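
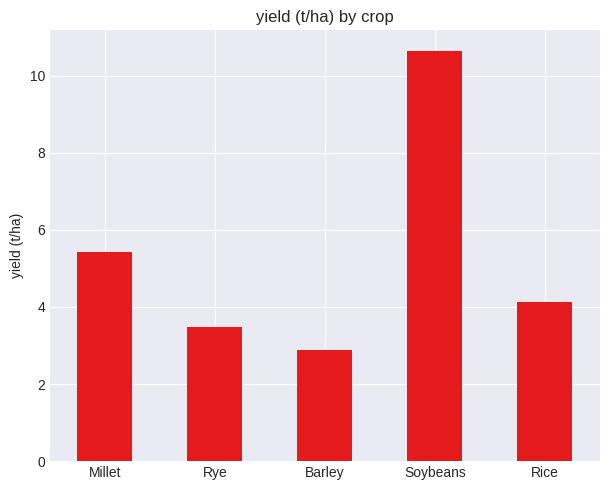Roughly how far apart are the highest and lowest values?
Max Soybeans ≈ 11, min Barley ≈ 3; range ≈ 8.

≈ 8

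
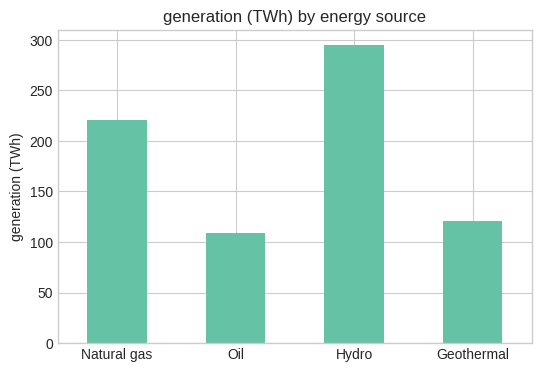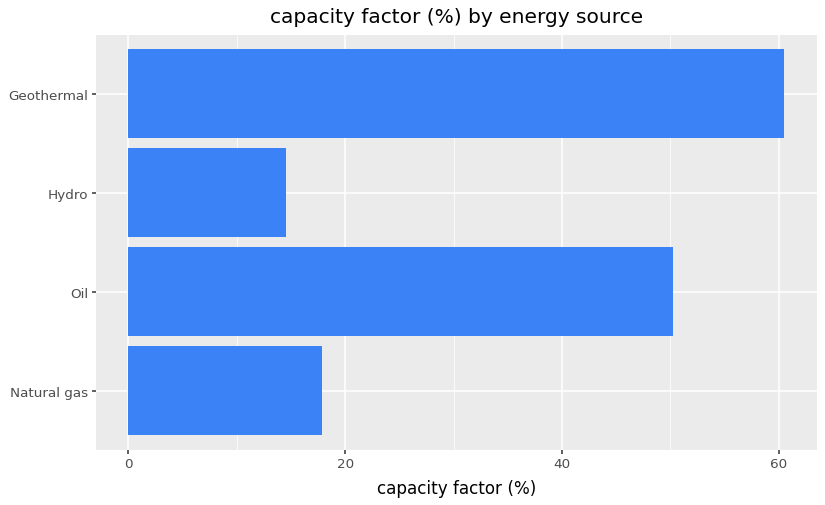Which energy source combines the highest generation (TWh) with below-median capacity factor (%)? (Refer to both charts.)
Hydro

Chart 2 median capacity factor (%) ≈ 30; below-median energy sources: Natural gas, Hydro. Among those, Hydro has the highest generation (TWh) (≈ 300).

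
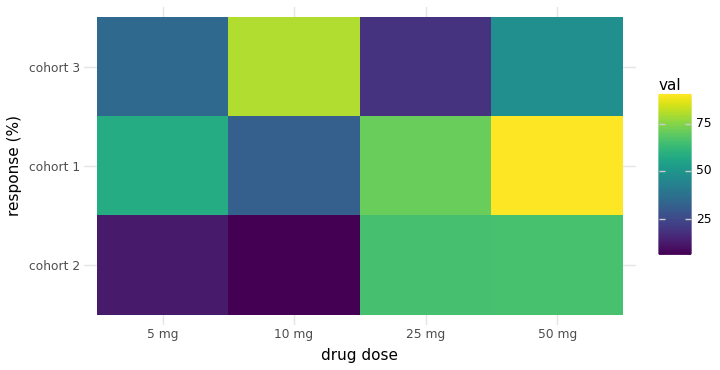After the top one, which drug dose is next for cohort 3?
50 mg

Top 3 for cohort 3: 10 mg ≈ 80, 50 mg ≈ 50, 5 mg ≈ 30.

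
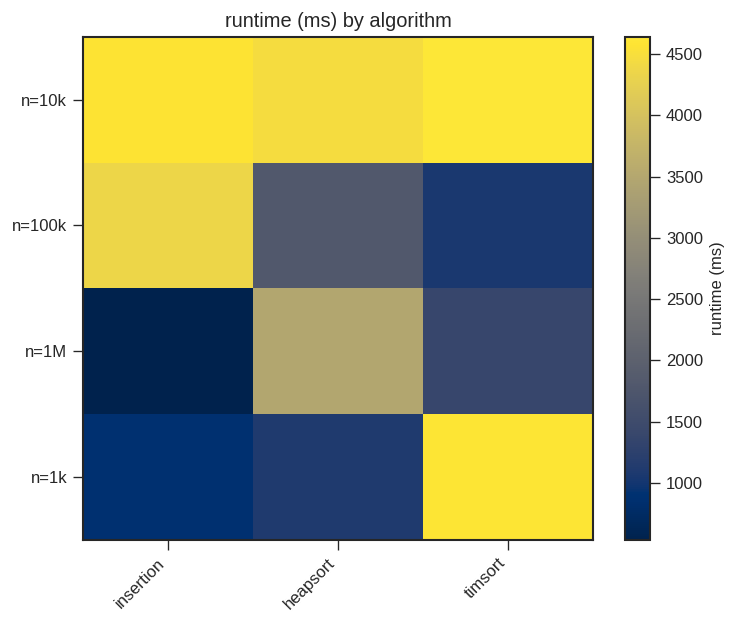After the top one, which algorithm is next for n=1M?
Top 3 for n=1M: heapsort ≈ 3500, timsort ≈ 1500, insertion ≈ 500.

timsort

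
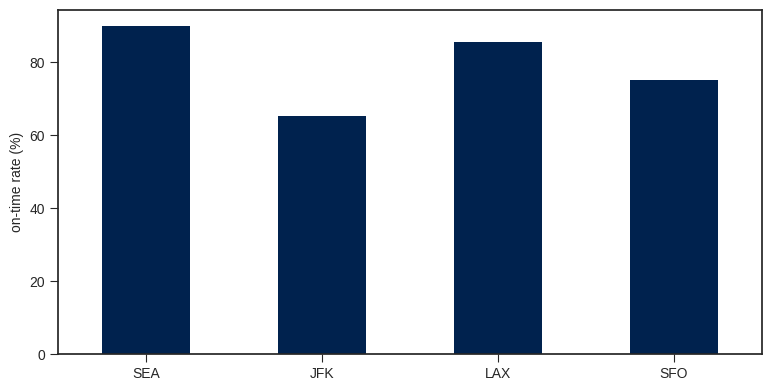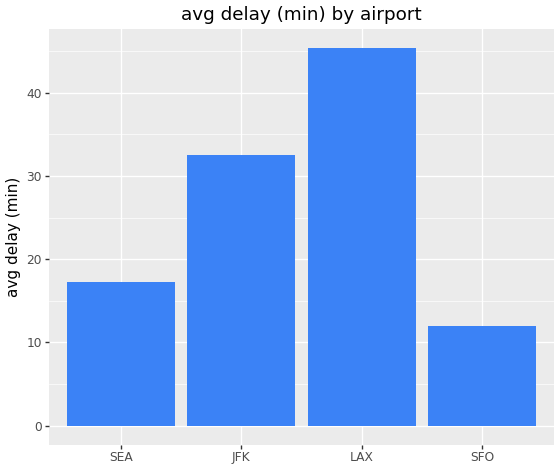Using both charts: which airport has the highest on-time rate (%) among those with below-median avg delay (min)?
SEA

Chart 2 median avg delay (min) ≈ 25; below-median airports: SEA, SFO. Among those, SEA has the highest on-time rate (%) (≈ 90).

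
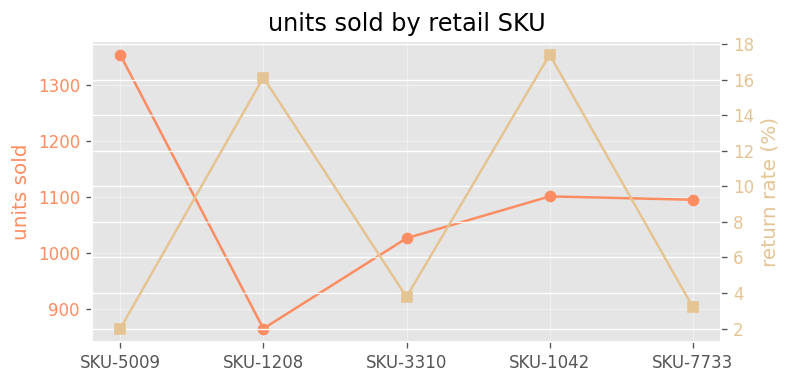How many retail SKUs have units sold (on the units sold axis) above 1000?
Above 1000: SKU-5009, SKU-3310, SKU-1042, SKU-7733.

4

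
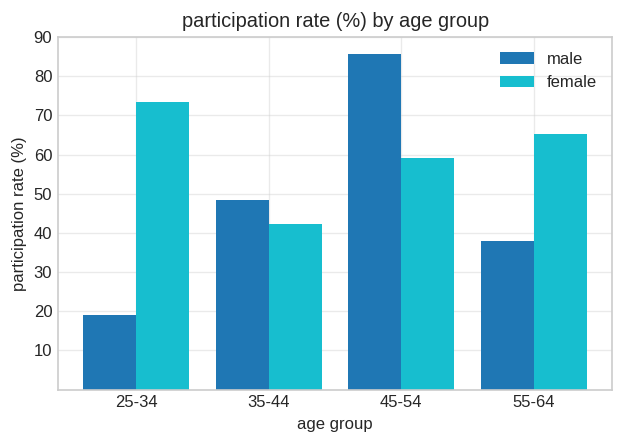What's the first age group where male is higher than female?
25-34: male ≈ 20 vs female ≈ 70 (not yet); 35-44: male ≈ 50 vs female ≈ 40 (first crossover).

35-44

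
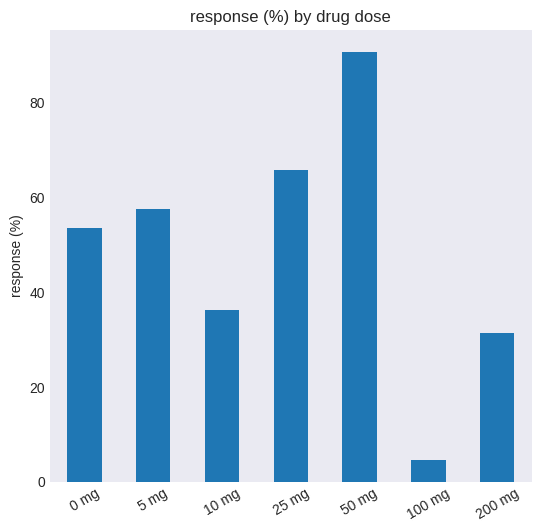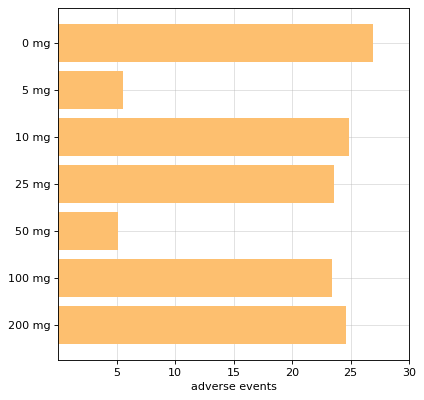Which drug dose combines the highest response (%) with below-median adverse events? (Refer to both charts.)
Chart 2 median adverse events ≈ 25; below-median drug doses: 5 mg, 50 mg, 100 mg. Among those, 50 mg has the highest response (%) (≈ 90).

50 mg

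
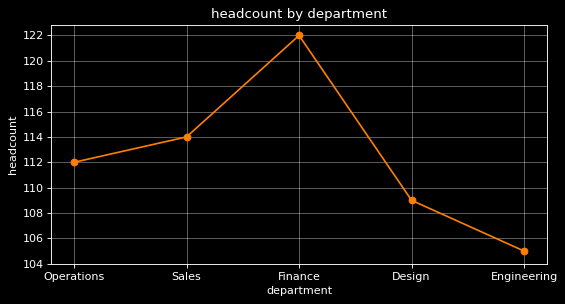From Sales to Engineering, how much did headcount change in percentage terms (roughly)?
Sales ≈ 114, Engineering ≈ 104; (104 − 114) / 114 ≈ -8.8%.

≈ -8.8%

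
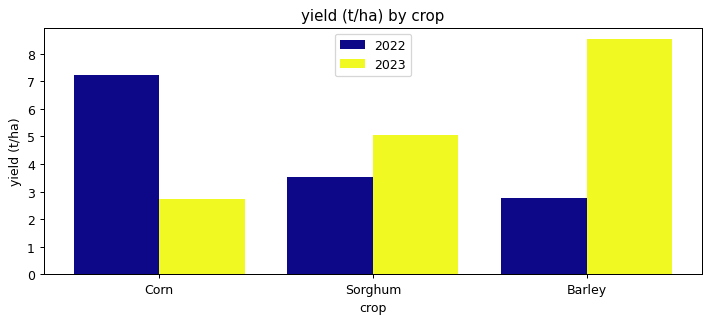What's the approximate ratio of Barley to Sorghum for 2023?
≈ 1.8×

Barley ≈ 9, Sorghum ≈ 5; 9/5 ≈ 1.8.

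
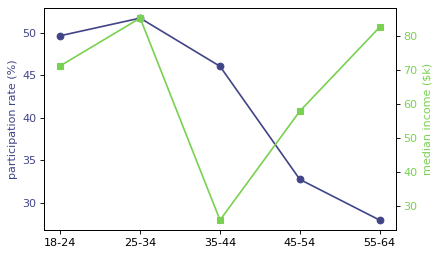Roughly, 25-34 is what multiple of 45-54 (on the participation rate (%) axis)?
≈ 1.62×

25-34 ≈ 52, 45-54 ≈ 32; 52/32 ≈ 1.62.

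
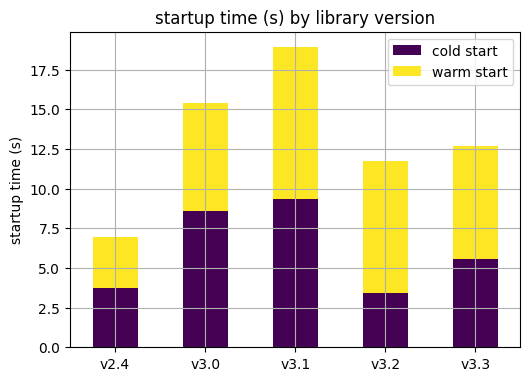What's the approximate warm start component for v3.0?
≈ 8

warm start top ≈ 16, bottom ≈ 8; segment ≈ 8.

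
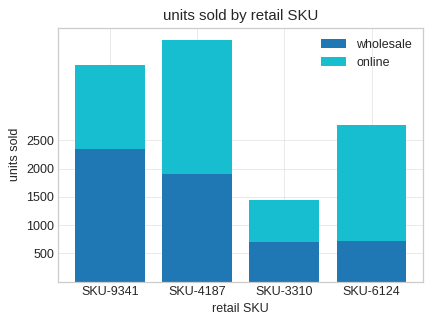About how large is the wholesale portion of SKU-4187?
≈ 2000

wholesale top ≈ 2000, bottom ≈ 0; segment ≈ 2000.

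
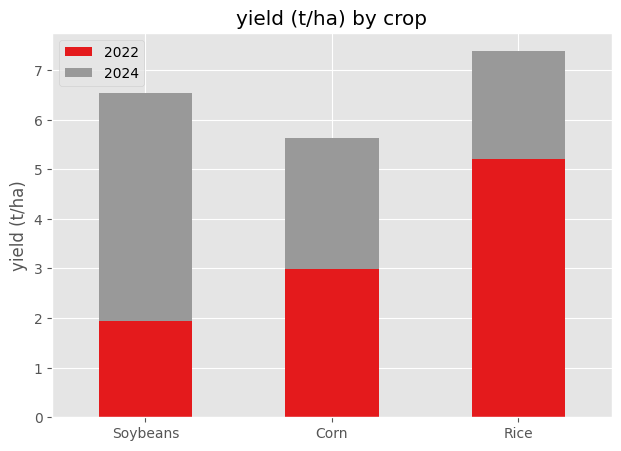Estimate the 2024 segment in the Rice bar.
≈ 2

2024 top ≈ 7, bottom ≈ 5; segment ≈ 2.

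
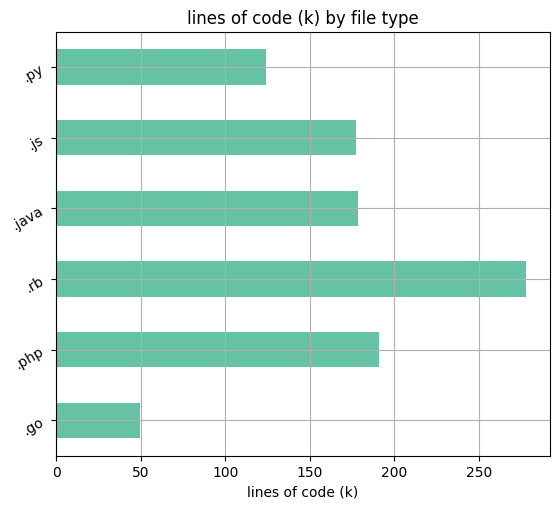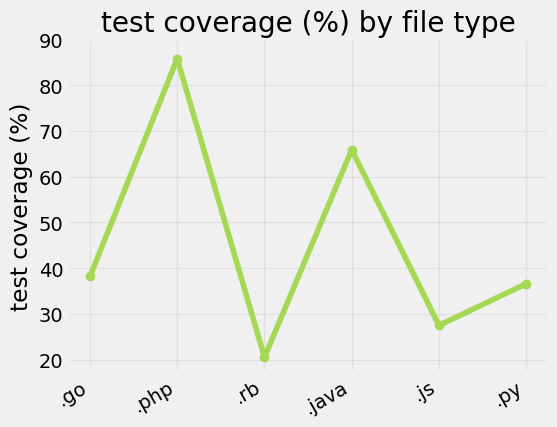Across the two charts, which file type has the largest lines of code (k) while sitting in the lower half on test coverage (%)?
.rb

Chart 2 median test coverage (%) ≈ 40; below-median file types: .rb, .js, .py. Among those, .rb has the highest lines of code (k) (≈ 300).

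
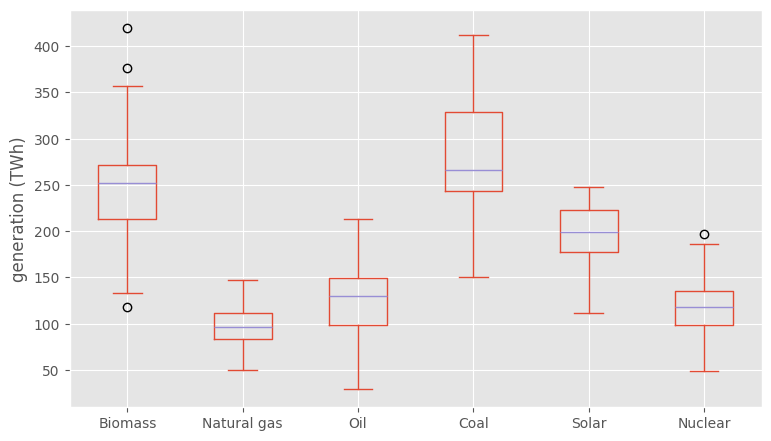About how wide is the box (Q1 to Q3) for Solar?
≈ 40

Q3 ≈ 220, Q1 ≈ 180; IQR ≈ 40.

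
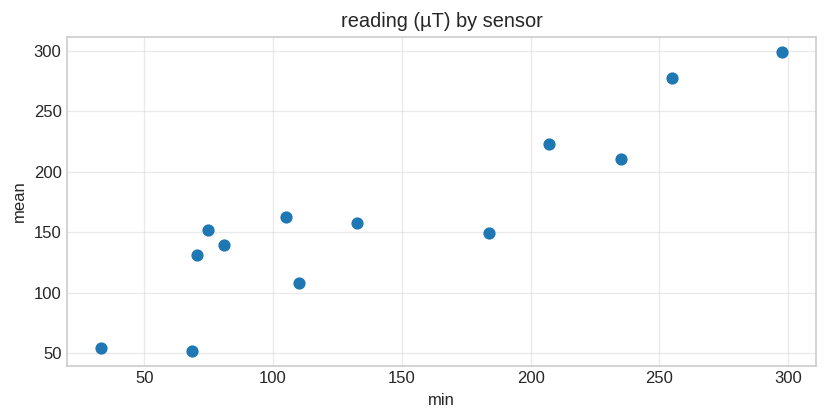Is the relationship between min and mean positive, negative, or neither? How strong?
Points are positively correlated; strong (|r| ≈ 0.9).

positive, strong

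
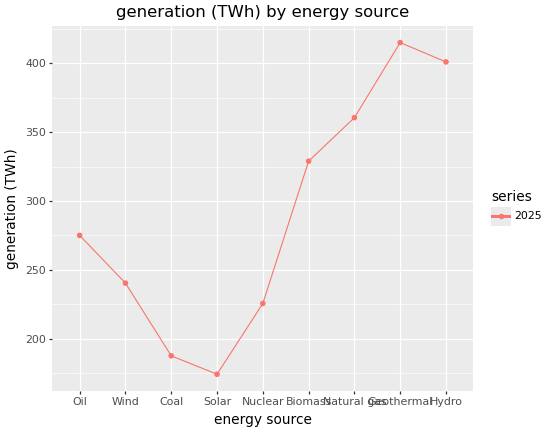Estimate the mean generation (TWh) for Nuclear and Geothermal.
(225 + 425) / 2 ≈ 325.

≈ 325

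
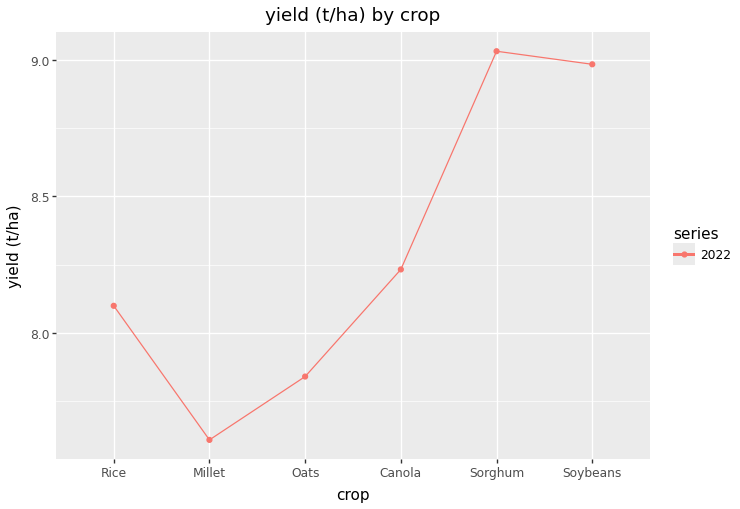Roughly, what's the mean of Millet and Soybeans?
(7.6 + 9.0) / 2 ≈ 8.3.

≈ 8.3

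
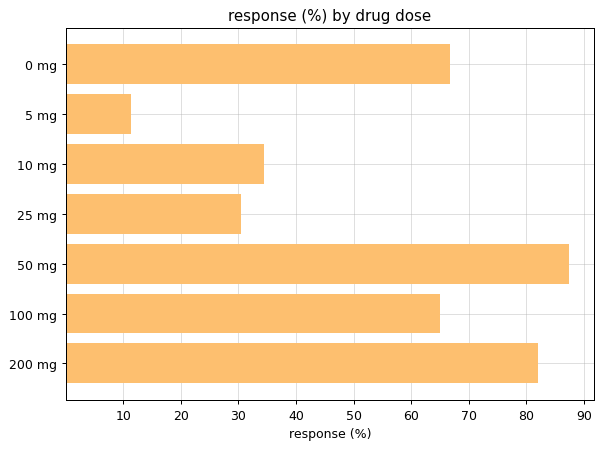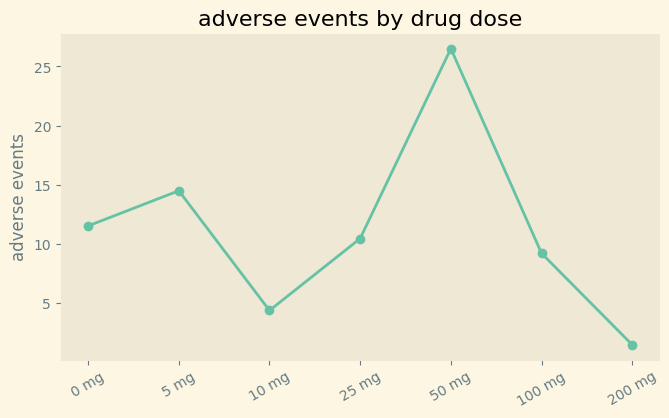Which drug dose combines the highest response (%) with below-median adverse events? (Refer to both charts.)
Chart 2 median adverse events ≈ 10; below-median drug doses: 10 mg, 100 mg, 200 mg. Among those, 200 mg has the highest response (%) (≈ 80).

200 mg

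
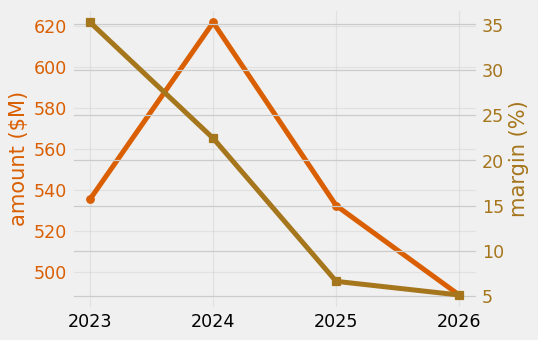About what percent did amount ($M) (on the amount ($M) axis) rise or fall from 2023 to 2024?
≈ +14.8%

2023 ≈ 540, 2024 ≈ 620; (620 − 540) / 540 ≈ +14.8%.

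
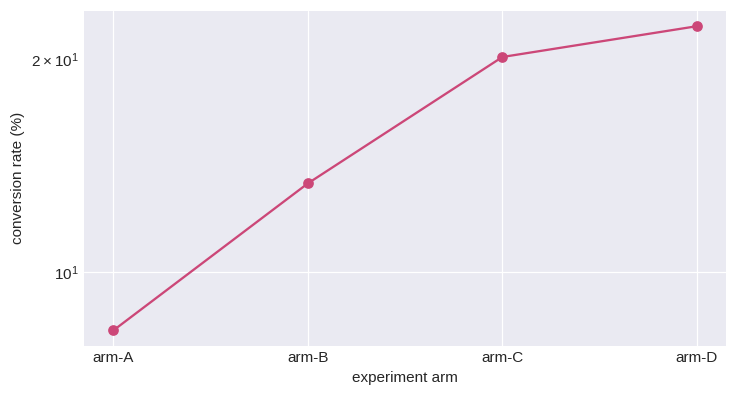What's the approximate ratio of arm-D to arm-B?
arm-D ≈ 22, arm-B ≈ 14; 22/14 ≈ 1.57.

≈ 1.57×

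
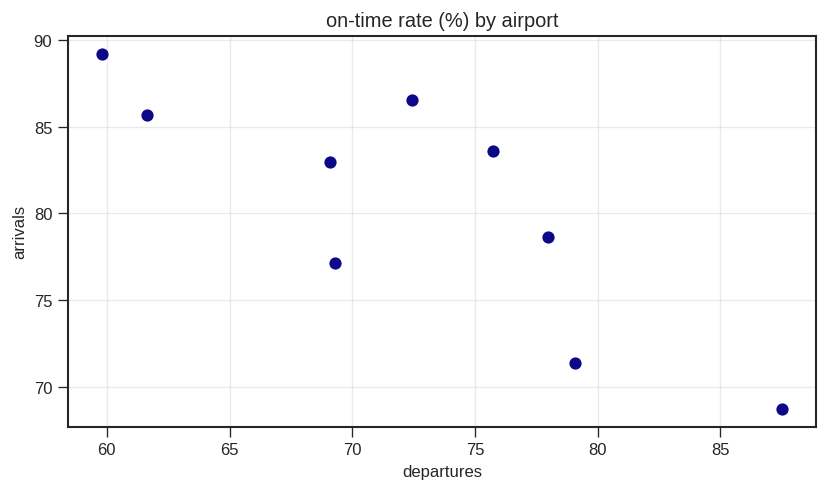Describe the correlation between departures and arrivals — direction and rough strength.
Points are negatively correlated; strong (|r| ≈ 0.8).

negative, strong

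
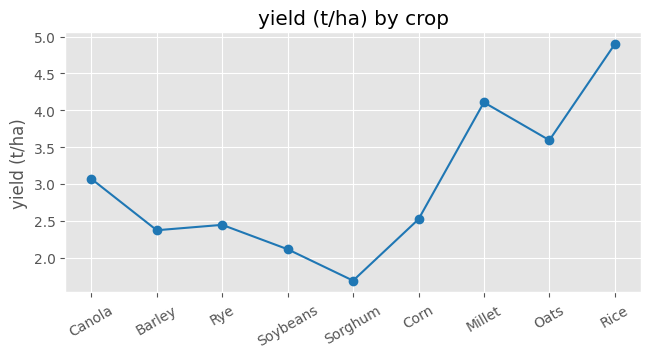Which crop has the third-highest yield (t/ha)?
Oats

Top 4: Rice ≈ 5.0, Millet ≈ 4.0, Oats ≈ 3.5, Canola ≈ 3.0.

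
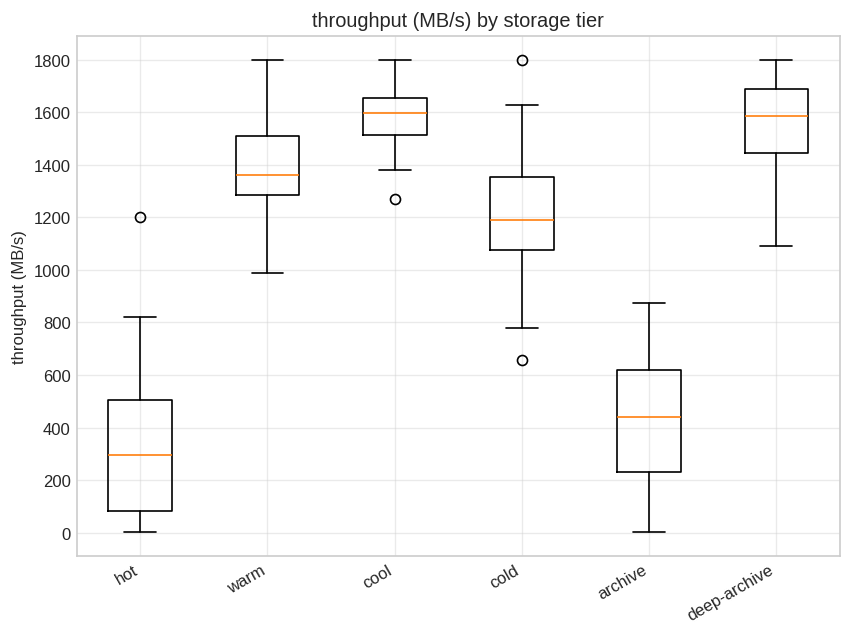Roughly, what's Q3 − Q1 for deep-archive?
Q3 ≈ 1600, Q1 ≈ 1400; IQR ≈ 200.

≈ 200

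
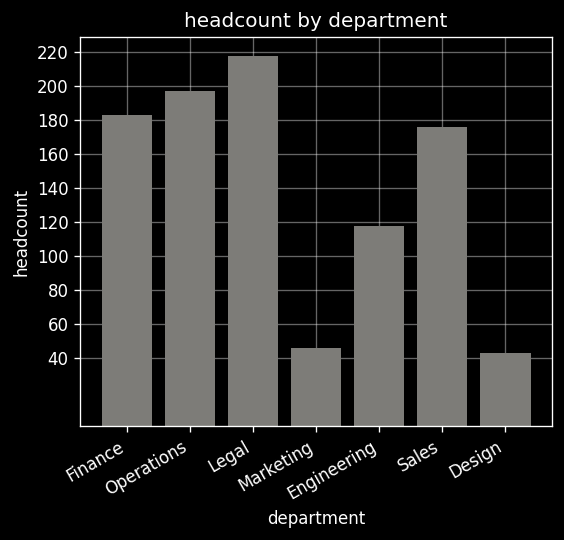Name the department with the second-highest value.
Top 3: Legal ≈ 220, Operations ≈ 200, Finance ≈ 180.

Operations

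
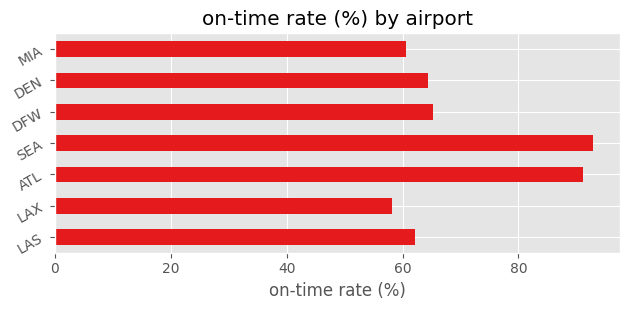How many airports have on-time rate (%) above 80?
2

Above 80: ATL, SEA.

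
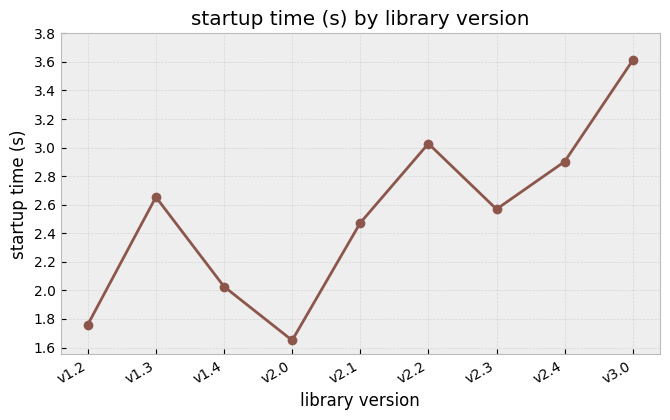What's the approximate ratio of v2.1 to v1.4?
v2.1 ≈ 2.4, v1.4 ≈ 2.0; 2.4/2.0 ≈ 1.2.

≈ 1.2×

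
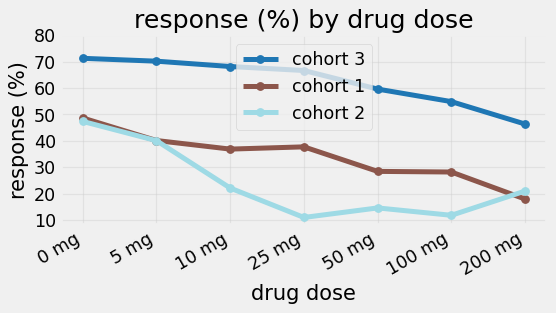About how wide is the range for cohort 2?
≈ 40

Max 0 mg ≈ 50, min 25 mg ≈ 10; range ≈ 40.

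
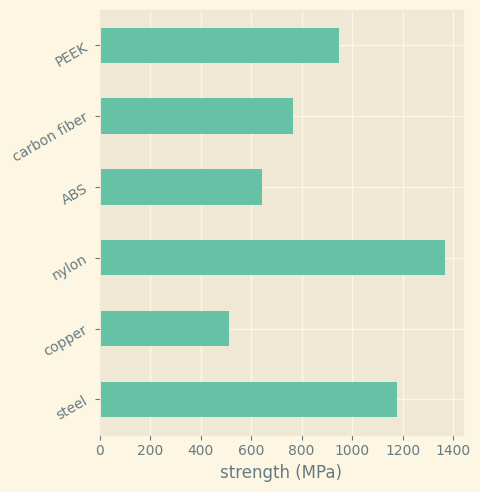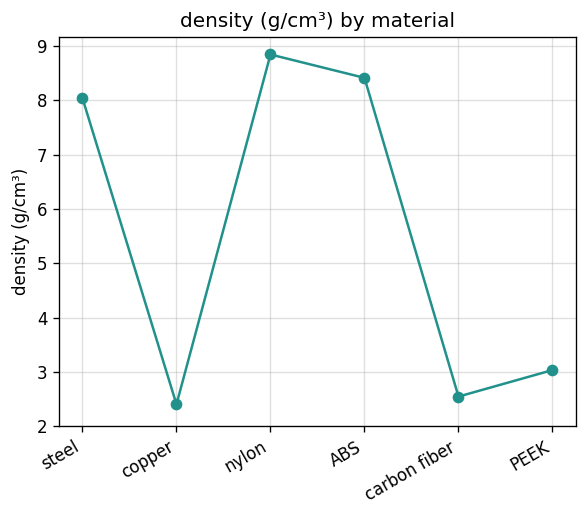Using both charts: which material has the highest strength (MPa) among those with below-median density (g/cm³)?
Chart 2 median density (g/cm³) ≈ 6; below-median materials: copper, carbon fiber, PEEK. Among those, PEEK has the highest strength (MPa) (≈ 1000).

PEEK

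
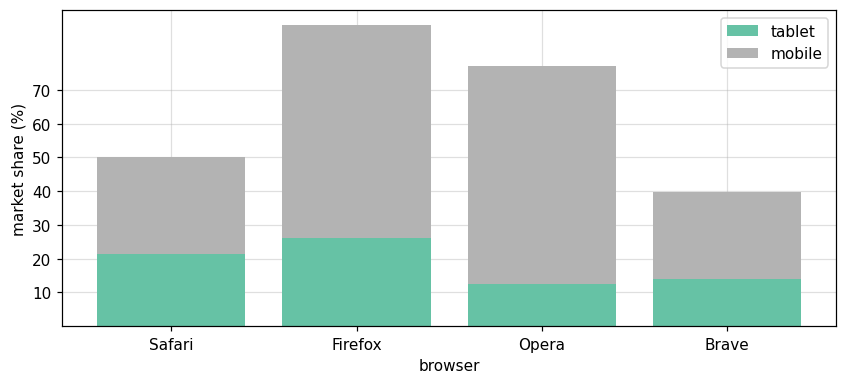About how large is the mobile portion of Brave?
mobile top ≈ 40, bottom ≈ 10; segment ≈ 30.

≈ 30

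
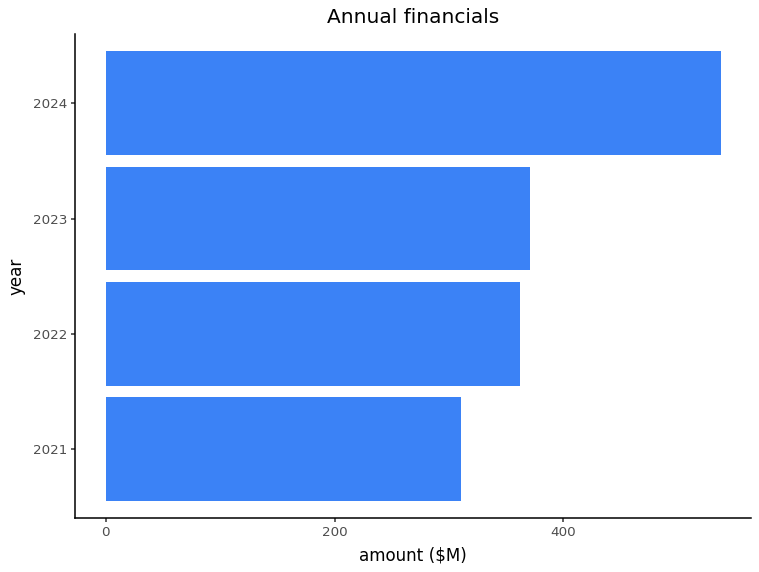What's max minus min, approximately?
Max 2024 ≈ 550, min 2021 ≈ 300; range ≈ 250.

≈ 250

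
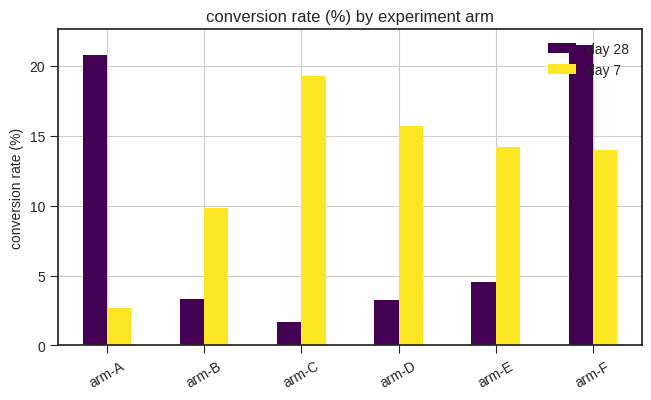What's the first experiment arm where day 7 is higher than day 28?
arm-A: day 7 ≈ 2 vs day 28 ≈ 20 (not yet); arm-B: day 7 ≈ 10 vs day 28 ≈ 4 (first crossover).

arm-B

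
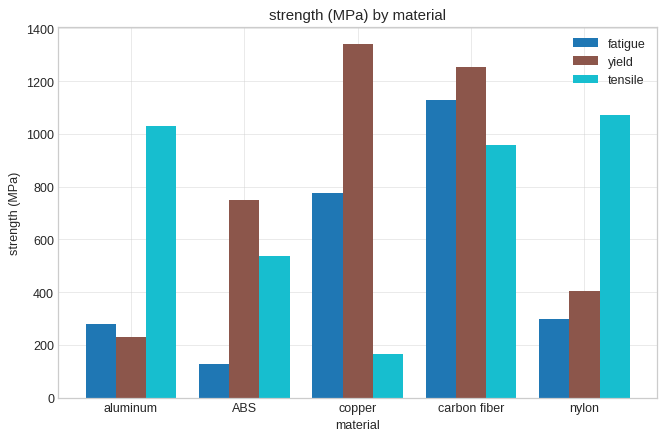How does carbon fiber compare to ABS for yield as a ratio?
≈ 1.5×

carbon fiber ≈ 1200, ABS ≈ 800; 1200/800 ≈ 1.5.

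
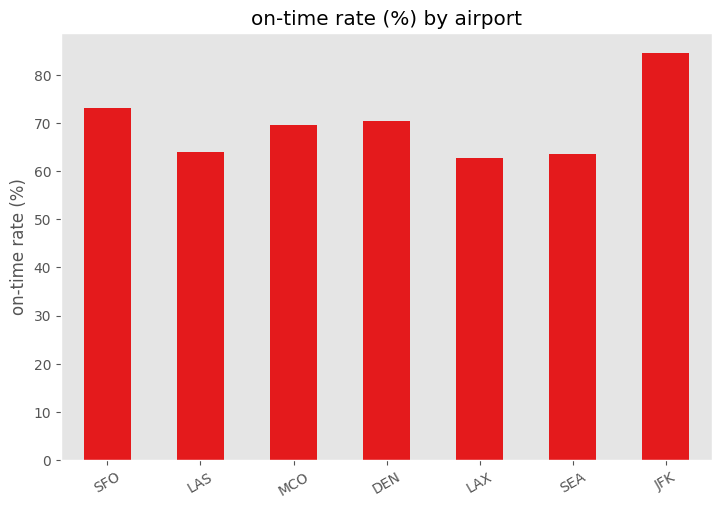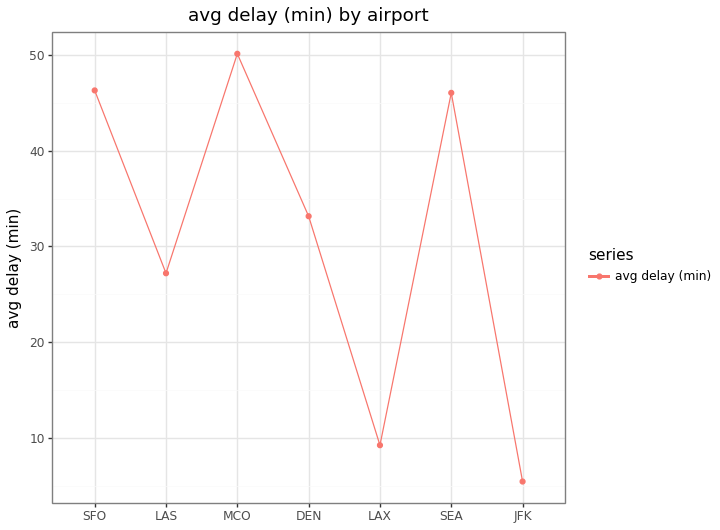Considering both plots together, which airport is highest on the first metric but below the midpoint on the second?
Chart 2 median avg delay (min) ≈ 35; below-median airports: LAS, LAX, JFK. Among those, JFK has the highest on-time rate (%) (≈ 80).

JFK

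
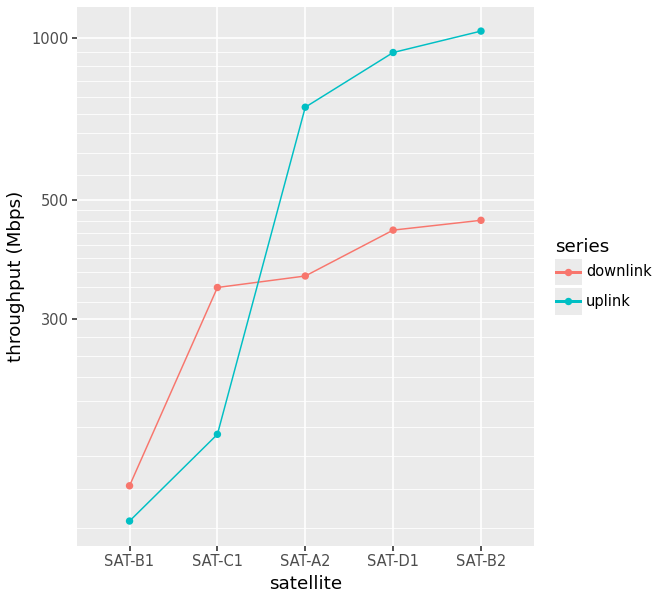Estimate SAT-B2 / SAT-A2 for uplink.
≈ 1.43×

SAT-B2 ≈ 1000, SAT-A2 ≈ 700; 1000/700 ≈ 1.43.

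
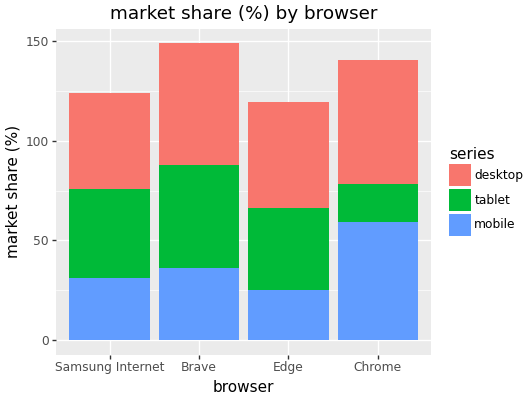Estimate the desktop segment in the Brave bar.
desktop top ≈ 140, bottom ≈ 80; segment ≈ 60.

≈ 60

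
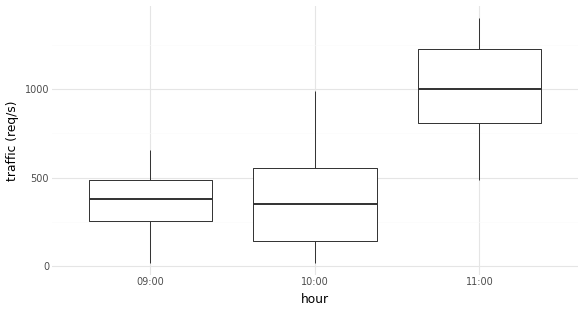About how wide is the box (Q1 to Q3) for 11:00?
≈ 400

Q3 ≈ 1200, Q1 ≈ 800; IQR ≈ 400.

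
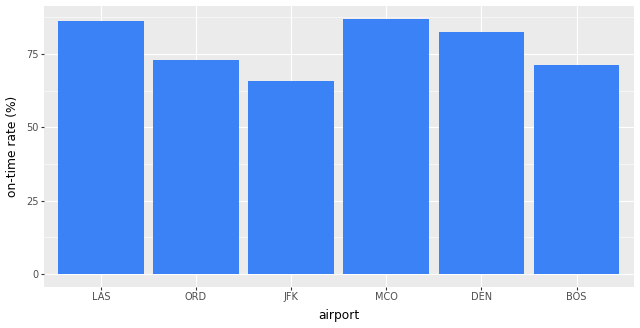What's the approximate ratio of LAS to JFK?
LAS ≈ 90, JFK ≈ 70; 90/70 ≈ 1.29.

≈ 1.29×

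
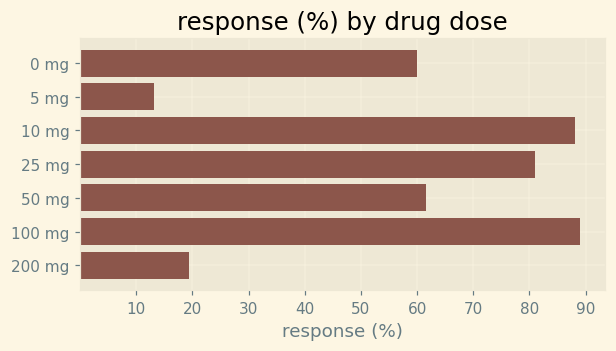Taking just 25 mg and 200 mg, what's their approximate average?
≈ 50

(80 + 20) / 2 ≈ 50.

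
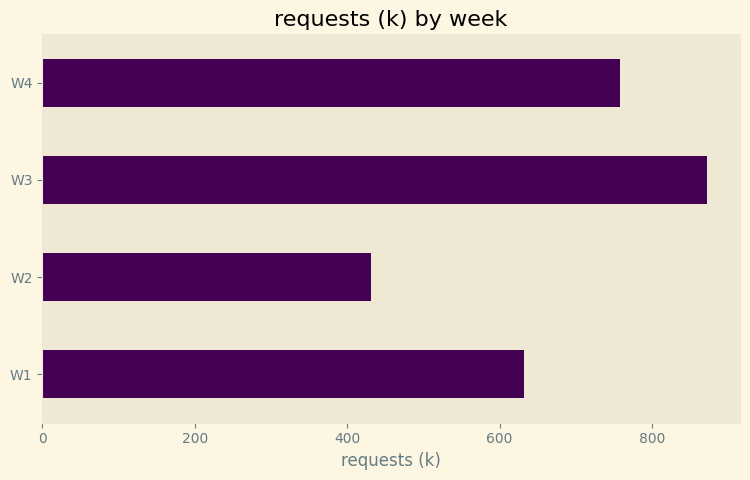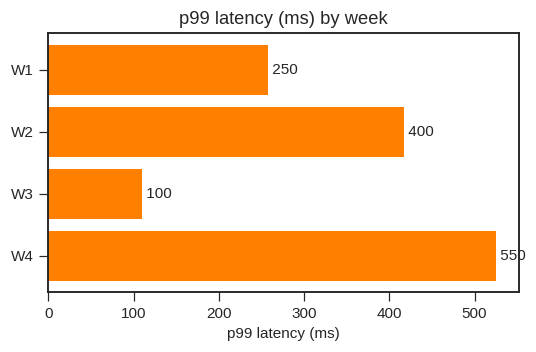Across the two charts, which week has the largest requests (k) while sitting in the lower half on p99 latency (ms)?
Chart 2 median p99 latency (ms) ≈ 350; below-median weeks: W1, W3. Among those, W3 has the highest requests (k) (≈ 900).

W3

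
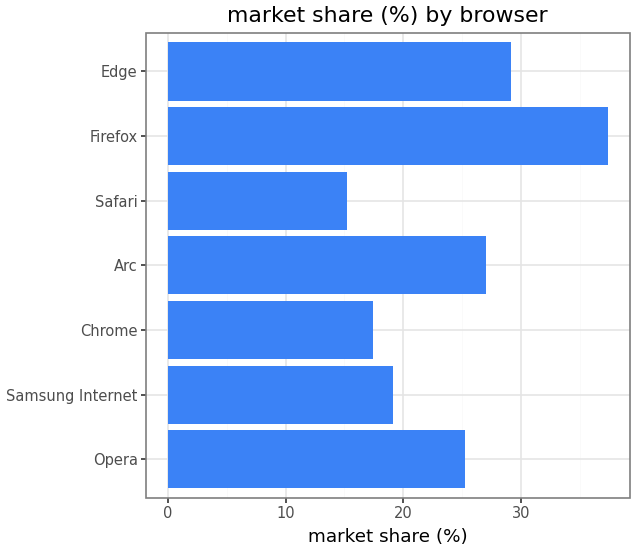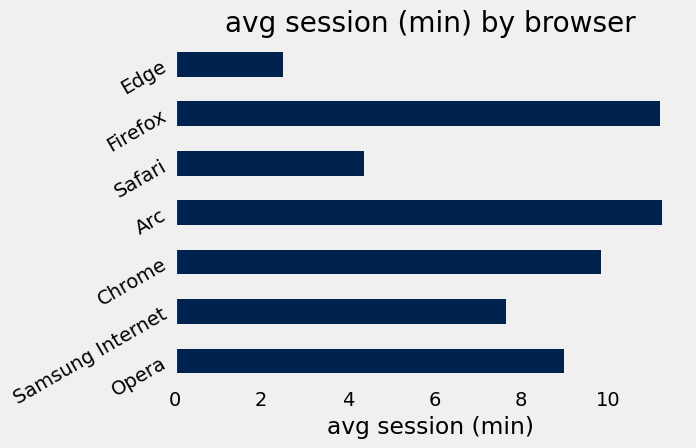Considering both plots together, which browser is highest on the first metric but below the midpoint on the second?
Chart 2 median avg session (min) ≈ 8; below-median browsers: Samsung Internet, Safari, Edge. Among those, Edge has the highest market share (%) (≈ 30).

Edge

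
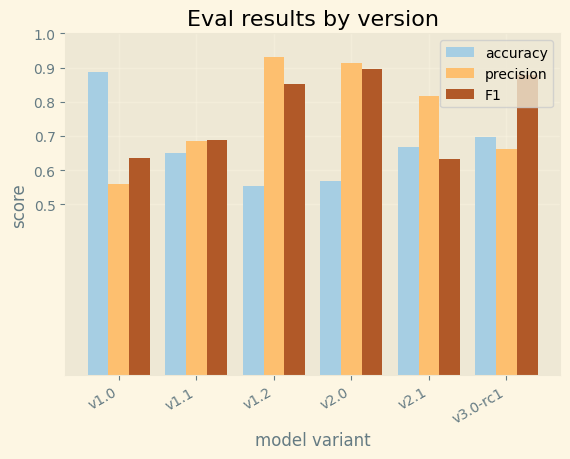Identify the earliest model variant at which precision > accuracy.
v1.1

v1.0: precision ≈ 0.6 vs accuracy ≈ 0.9 (not yet); v1.1: precision ≈ 0.7 vs accuracy ≈ 0.6 (first crossover).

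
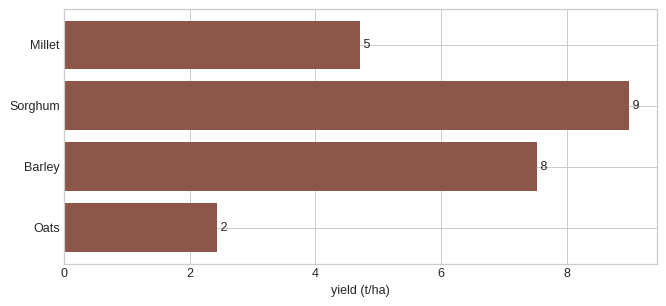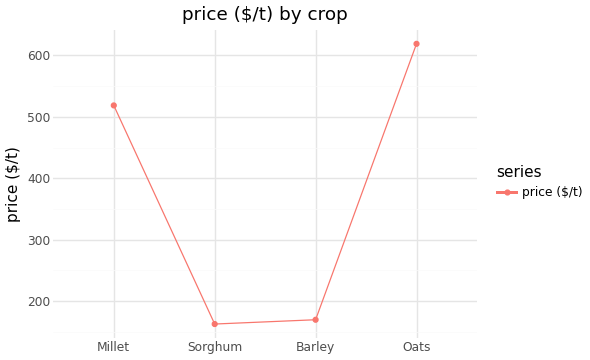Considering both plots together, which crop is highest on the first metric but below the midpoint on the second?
Chart 2 median price ($/t) ≈ 300; below-median crops: Sorghum, Barley. Among those, Sorghum has the highest yield (t/ha) (≈ 9).

Sorghum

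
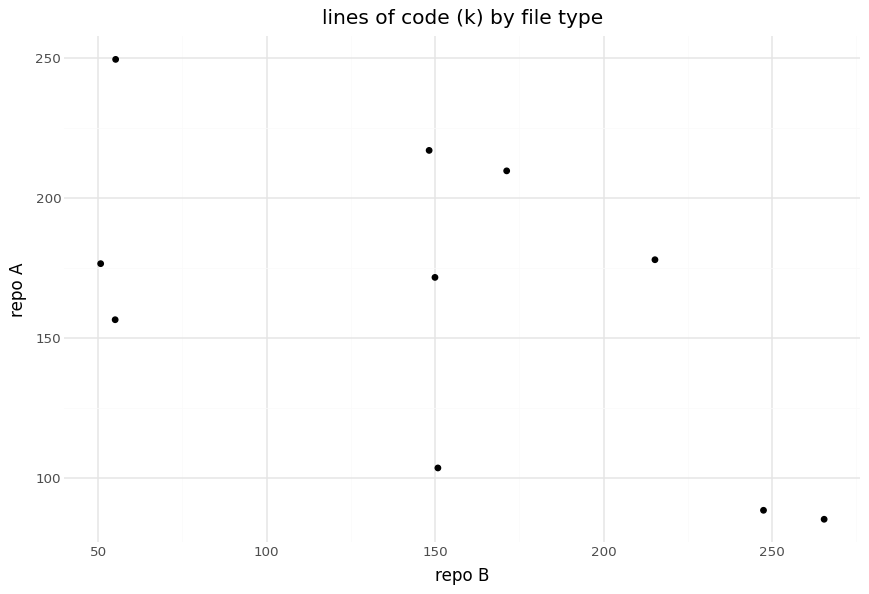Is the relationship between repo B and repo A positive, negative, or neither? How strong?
negative, moderate

Points are negatively correlated; moderate (|r| ≈ 0.6).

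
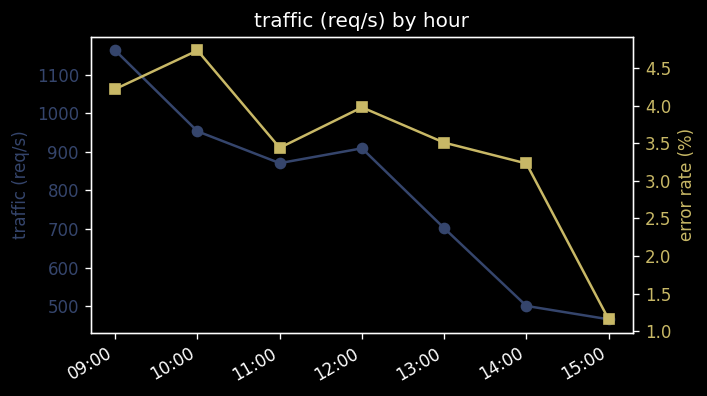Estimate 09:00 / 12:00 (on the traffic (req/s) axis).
≈ 1.33×

09:00 ≈ 1200, 12:00 ≈ 900; 1200/900 ≈ 1.33.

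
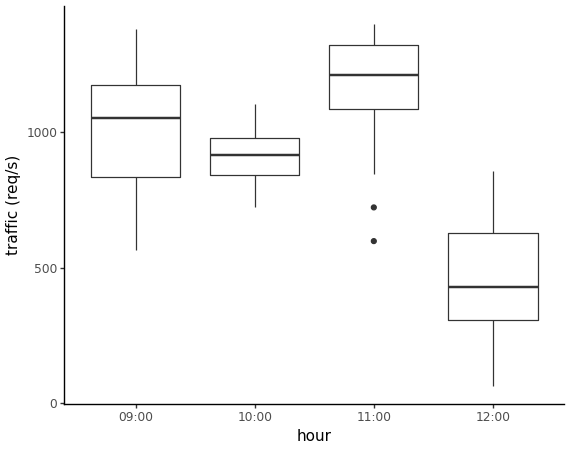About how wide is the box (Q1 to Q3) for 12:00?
≈ 300

Q3 ≈ 600, Q1 ≈ 300; IQR ≈ 300.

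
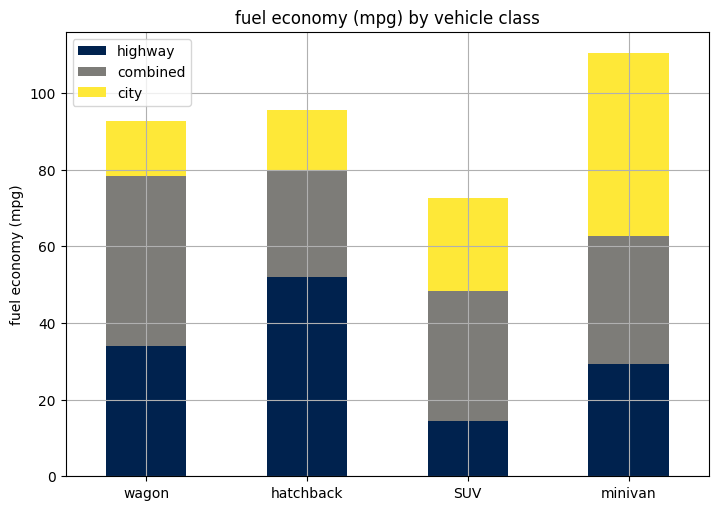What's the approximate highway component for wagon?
≈ 30

highway top ≈ 30, bottom ≈ 0; segment ≈ 30.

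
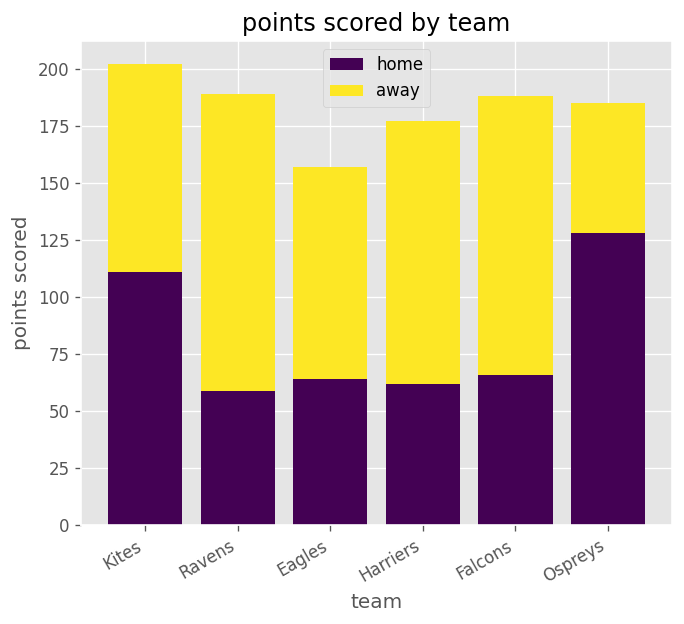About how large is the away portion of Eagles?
away top ≈ 160, bottom ≈ 60; segment ≈ 100.

≈ 100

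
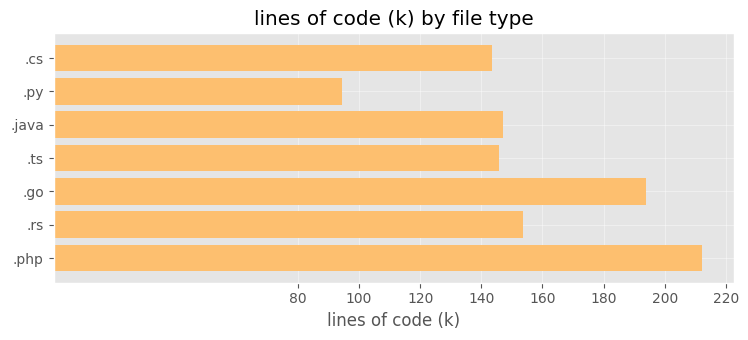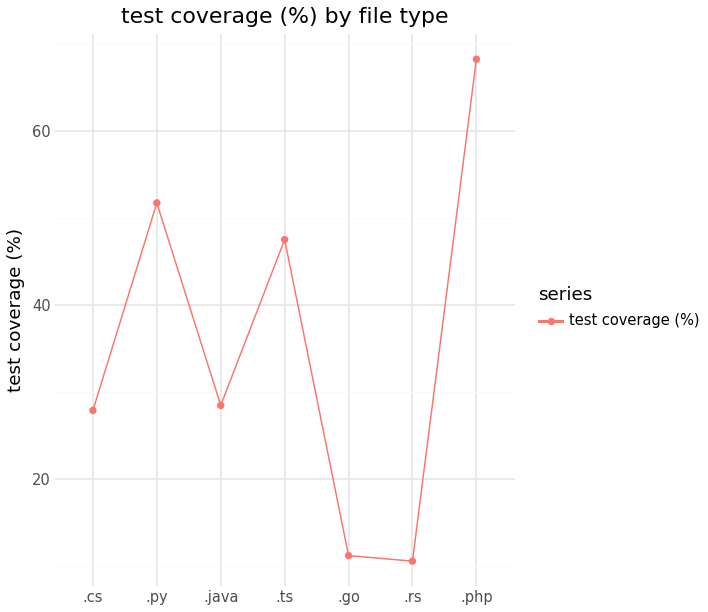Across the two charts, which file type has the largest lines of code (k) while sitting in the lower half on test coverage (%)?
.go

Chart 2 median test coverage (%) ≈ 30; below-median file types: .cs, .go, .rs. Among those, .go has the highest lines of code (k) (≈ 200).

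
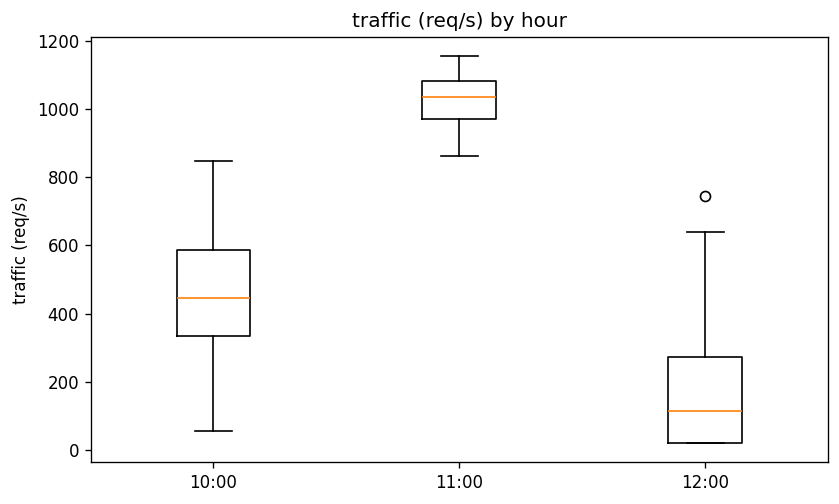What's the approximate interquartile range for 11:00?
Q3 ≈ 1100, Q1 ≈ 1000; IQR ≈ 100.

≈ 100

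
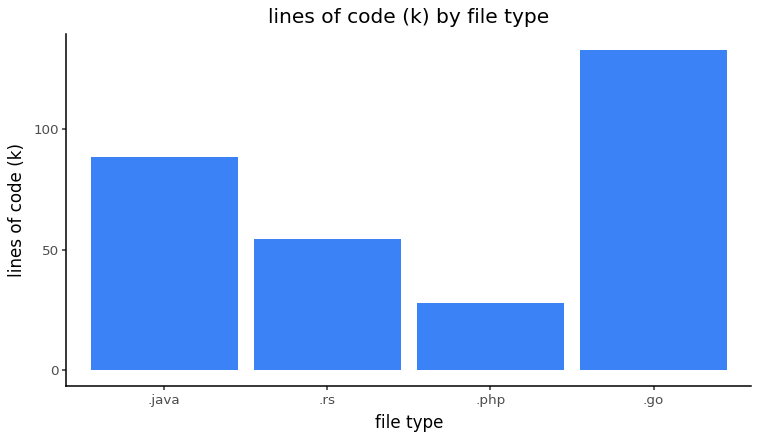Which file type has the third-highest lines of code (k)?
Top 4: .go ≈ 140, .java ≈ 80, .rs ≈ 60, .php ≈ 20.

.rs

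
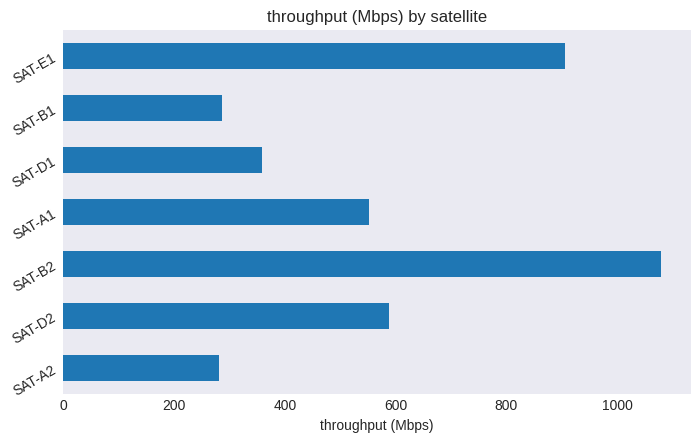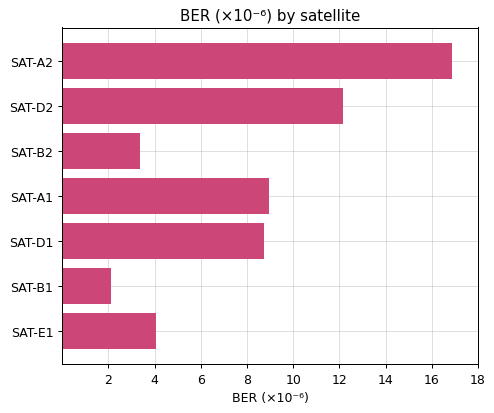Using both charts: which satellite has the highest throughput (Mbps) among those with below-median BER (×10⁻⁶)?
SAT-B2

Chart 2 median BER (×10⁻⁶) ≈ 8; below-median satellites: SAT-B2, SAT-B1, SAT-E1. Among those, SAT-B2 has the highest throughput (Mbps) (≈ 1100).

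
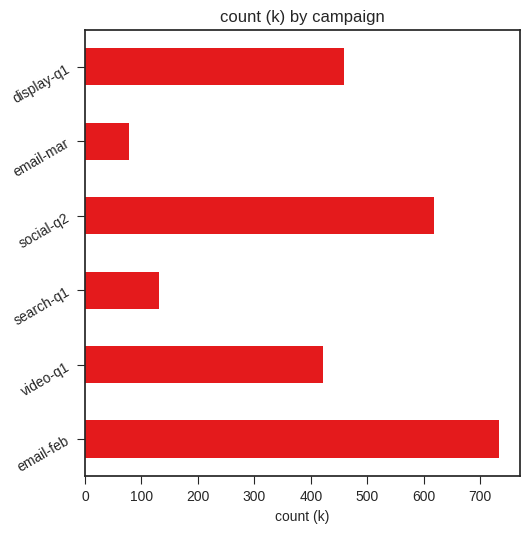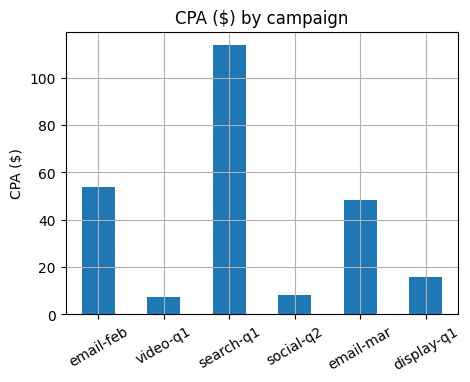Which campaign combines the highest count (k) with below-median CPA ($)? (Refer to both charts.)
Chart 2 median CPA ($) ≈ 40; below-median campaigns: video-q1, social-q2, display-q1. Among those, social-q2 has the highest count (k) (≈ 600).

social-q2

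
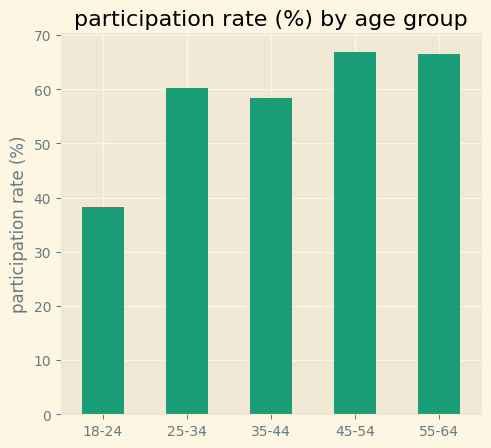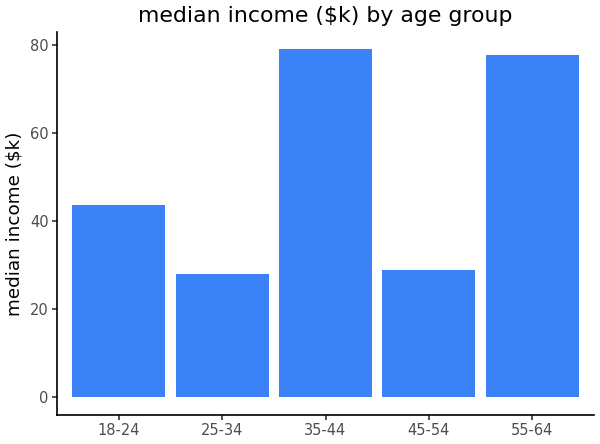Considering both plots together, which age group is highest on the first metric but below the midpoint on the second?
45-54

Chart 2 median median income ($k) ≈ 40; below-median age groups: 25-34, 45-54. Among those, 45-54 has the highest participation rate (%) (≈ 70).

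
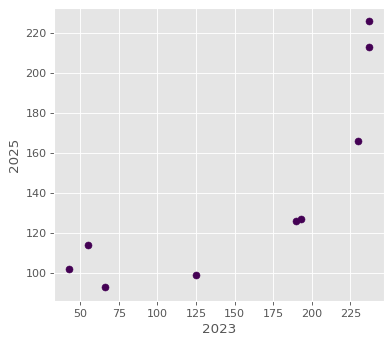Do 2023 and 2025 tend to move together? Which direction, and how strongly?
Points are positively correlated; strong (|r| ≈ 0.8).

positive, strong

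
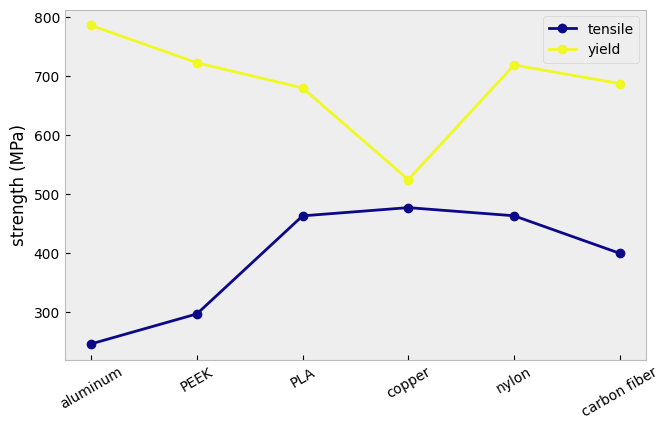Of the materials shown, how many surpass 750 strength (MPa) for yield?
Above 750: aluminum.

1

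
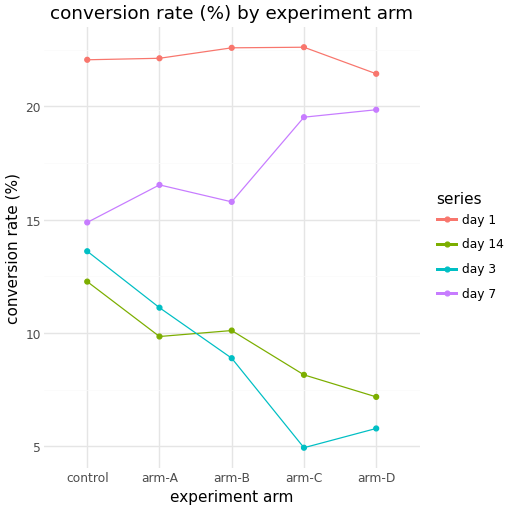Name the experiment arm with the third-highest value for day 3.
Top 4 for day 3: control ≈ 14, arm-A ≈ 12, arm-B ≈ 8, arm-D ≈ 6.

arm-B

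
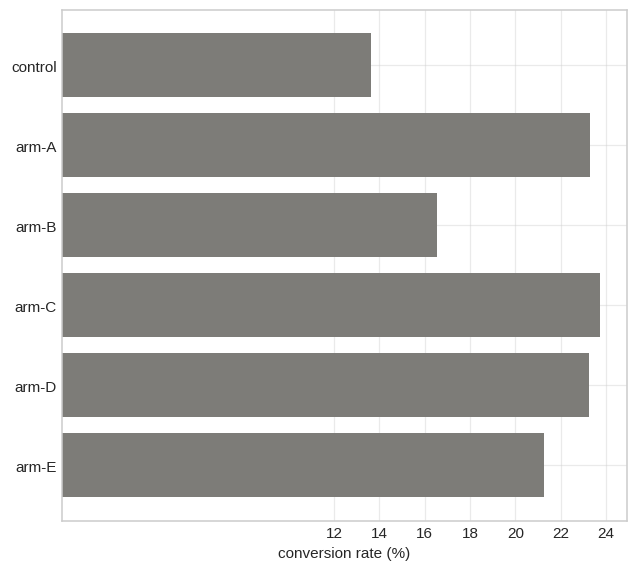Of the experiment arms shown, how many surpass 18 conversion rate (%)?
Above 18: arm-A, arm-C, arm-D, arm-E.

4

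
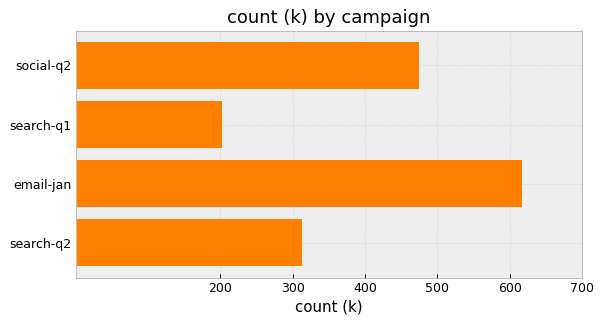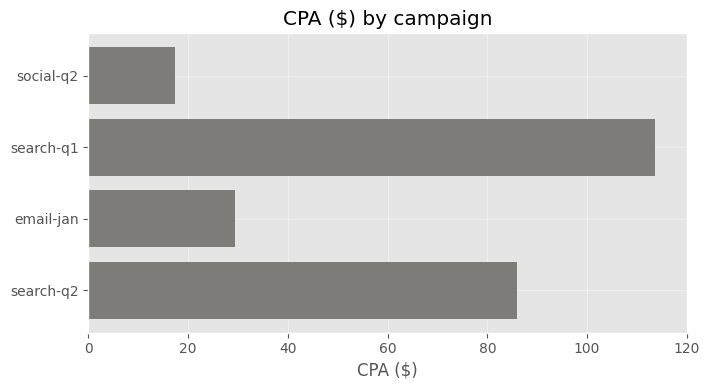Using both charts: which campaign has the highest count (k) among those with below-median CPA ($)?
Chart 2 median CPA ($) ≈ 60; below-median campaigns: social-q2, email-jan. Among those, email-jan has the highest count (k) (≈ 600).

email-jan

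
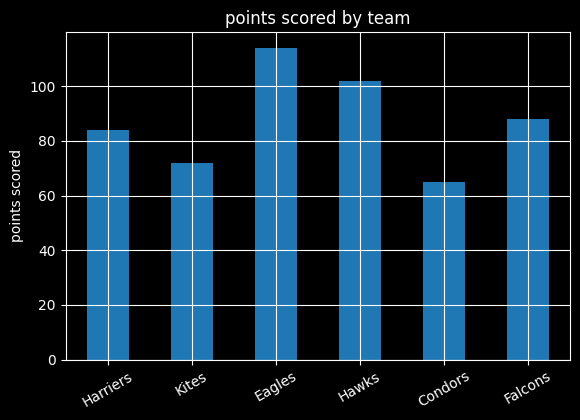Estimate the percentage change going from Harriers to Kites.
Harriers ≈ 80, Kites ≈ 70; (70 − 80) / 80 ≈ -12.5%.

≈ -12.5%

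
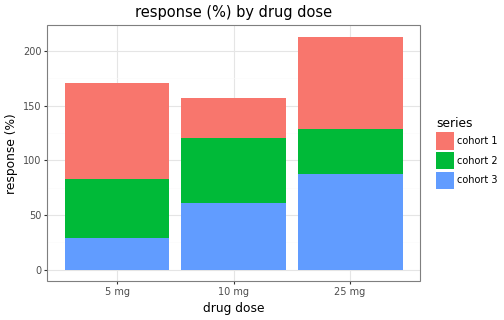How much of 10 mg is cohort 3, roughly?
≈ 60

cohort 3 top ≈ 60, bottom ≈ 0; segment ≈ 60.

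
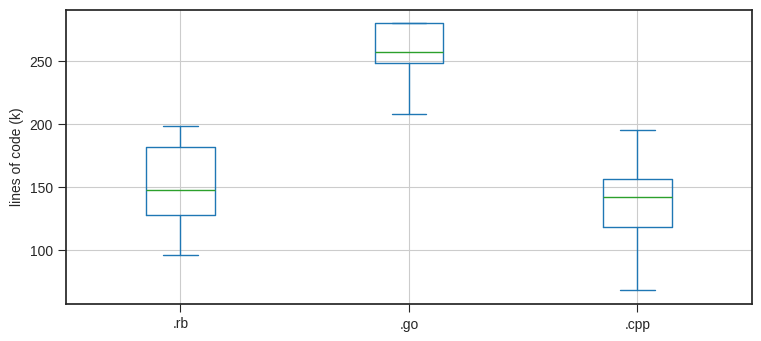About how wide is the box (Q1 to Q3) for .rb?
Q3 ≈ 180, Q1 ≈ 120; IQR ≈ 60.

≈ 60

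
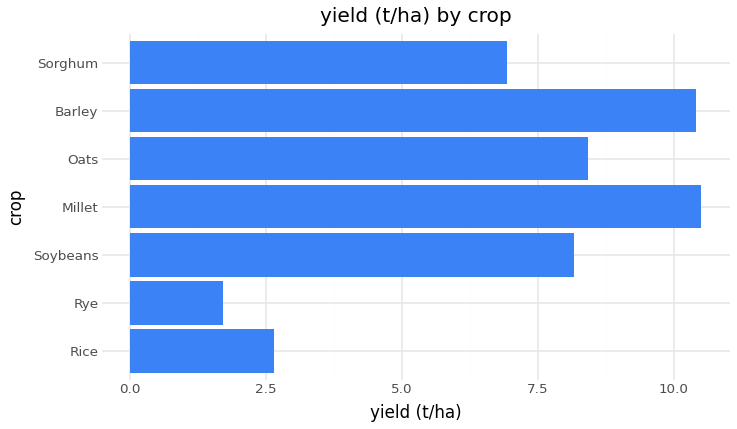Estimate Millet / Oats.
Millet ≈ 11, Oats ≈ 8; 11/8 ≈ 1.38.

≈ 1.38×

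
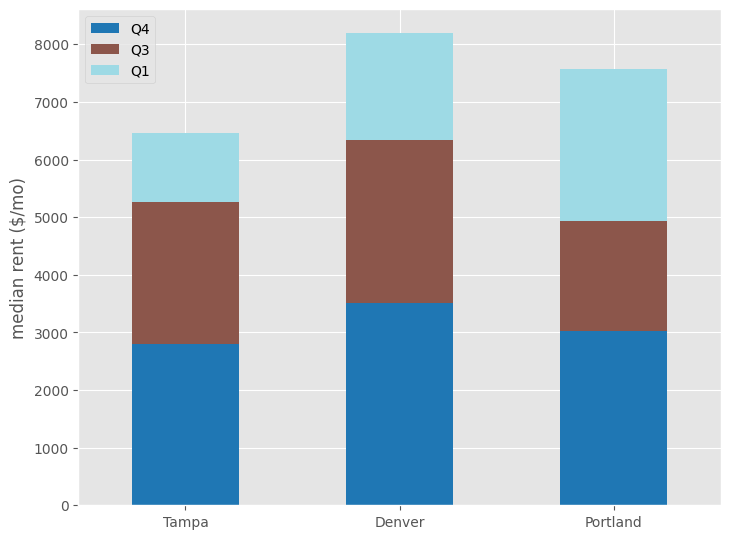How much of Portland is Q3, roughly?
Q3 top ≈ 5000, bottom ≈ 3000; segment ≈ 2000.

≈ 2000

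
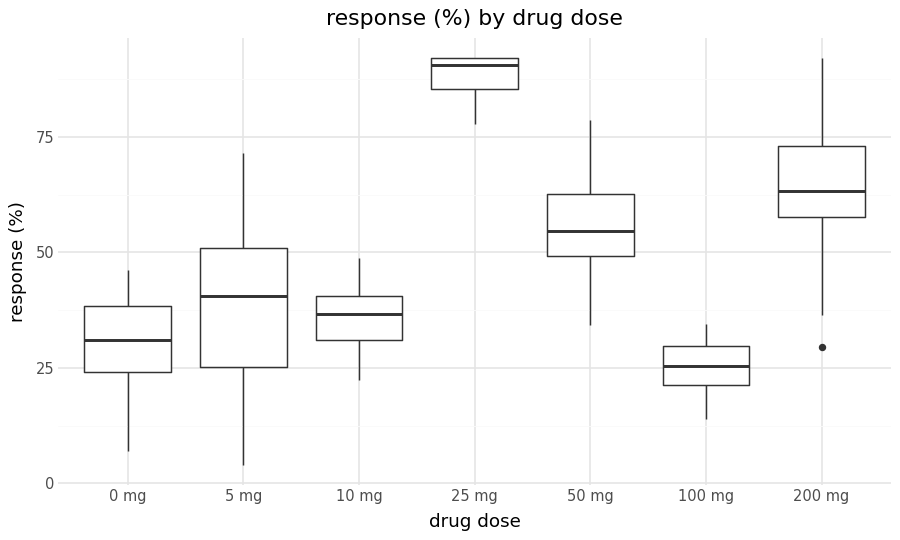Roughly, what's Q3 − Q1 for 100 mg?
Q3 ≈ 30, Q1 ≈ 20; IQR ≈ 10.

≈ 10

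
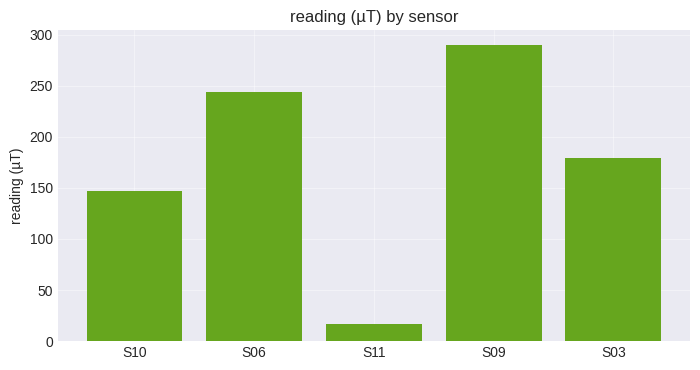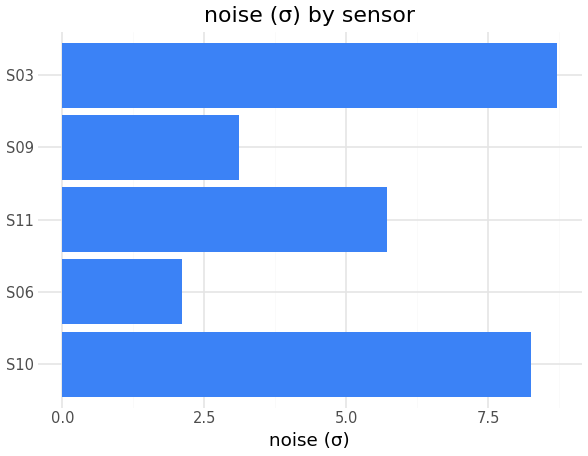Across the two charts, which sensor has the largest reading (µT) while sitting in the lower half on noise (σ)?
Chart 2 median noise (σ) ≈ 6; below-median sensors: S06, S09. Among those, S09 has the highest reading (µT) (≈ 300).

S09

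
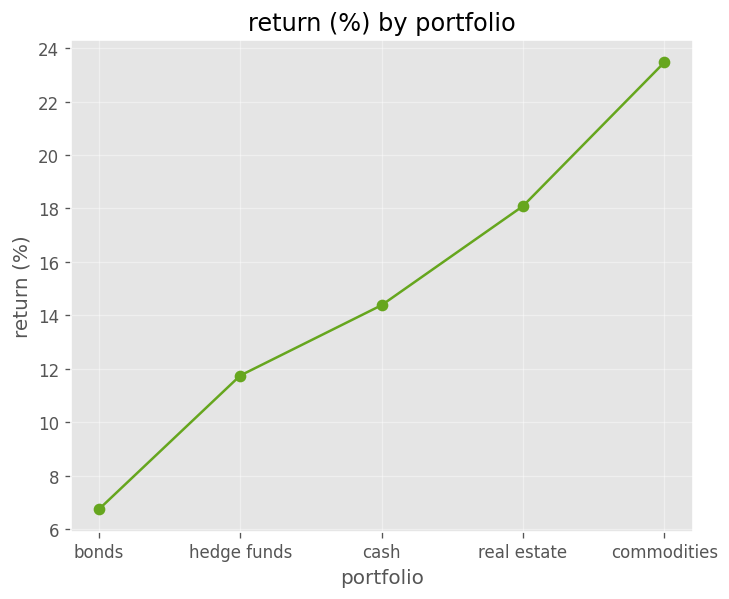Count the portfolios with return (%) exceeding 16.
2

Above 16: real estate, commodities.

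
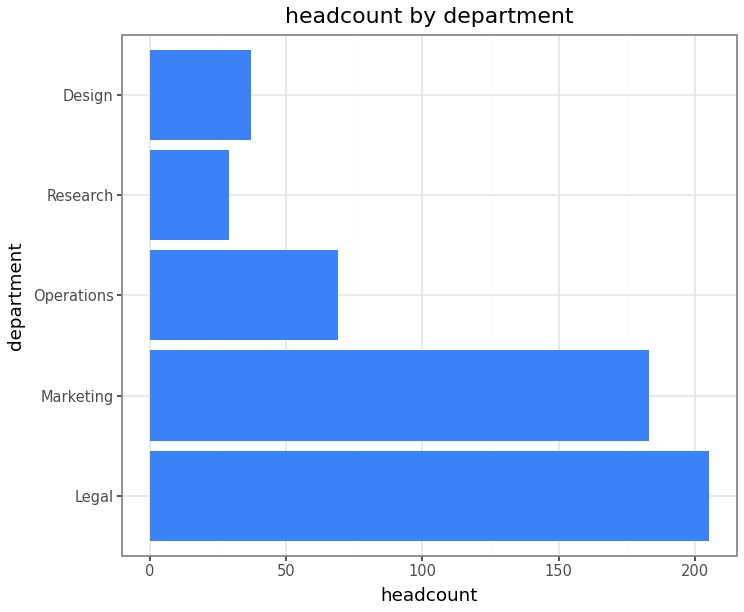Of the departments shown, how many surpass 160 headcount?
Above 160: Legal, Marketing.

2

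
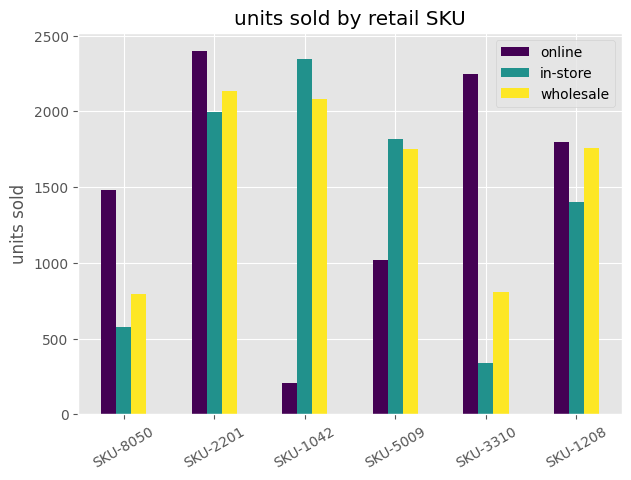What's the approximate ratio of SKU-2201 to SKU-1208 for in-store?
≈ 1.43×

SKU-2201 ≈ 2000, SKU-1208 ≈ 1400; 2000/1400 ≈ 1.43.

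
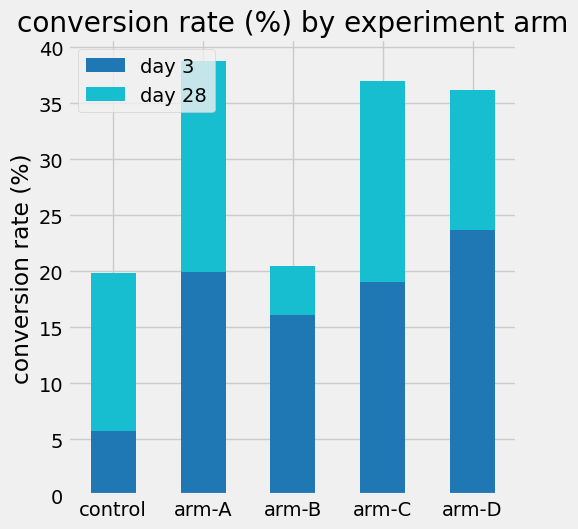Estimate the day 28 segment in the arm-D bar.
day 28 top ≈ 35, bottom ≈ 25; segment ≈ 10.

≈ 10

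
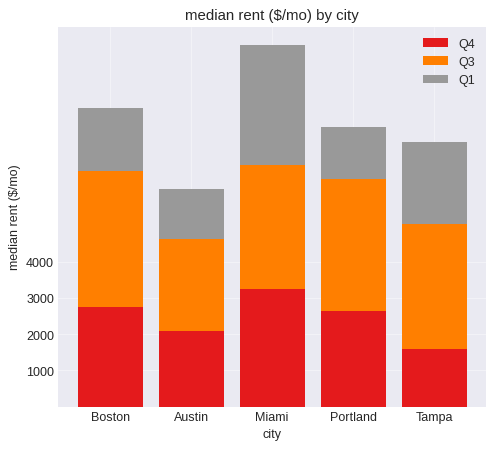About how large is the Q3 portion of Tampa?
Q3 top ≈ 5000, bottom ≈ 2000; segment ≈ 3000.

≈ 3000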